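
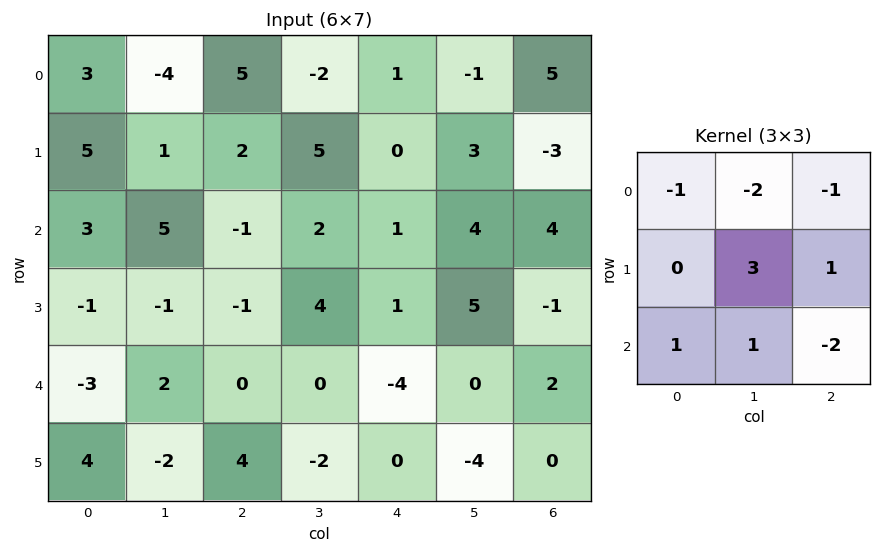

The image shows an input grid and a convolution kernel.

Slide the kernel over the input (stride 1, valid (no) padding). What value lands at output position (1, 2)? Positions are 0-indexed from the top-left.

-4

The receptive field on the input at this output position is [2 5 0 / -1 2 1 / -1 4 1]. Elementwise product with the kernel and sum: 2·-1 + 5·-2 + 0·-1 + 2·3 + 1·1 + -1·1 + 4·1 + 1·-2.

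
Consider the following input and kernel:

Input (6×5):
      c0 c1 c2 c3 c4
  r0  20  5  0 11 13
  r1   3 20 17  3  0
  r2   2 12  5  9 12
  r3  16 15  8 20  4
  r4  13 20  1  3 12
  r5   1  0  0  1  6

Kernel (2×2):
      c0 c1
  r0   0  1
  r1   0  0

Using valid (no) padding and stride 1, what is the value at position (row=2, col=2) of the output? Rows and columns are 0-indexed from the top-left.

The receptive field on the input at this output position is [5 9 / 8 20]. Elementwise product with the kernel and sum: 9·1.

9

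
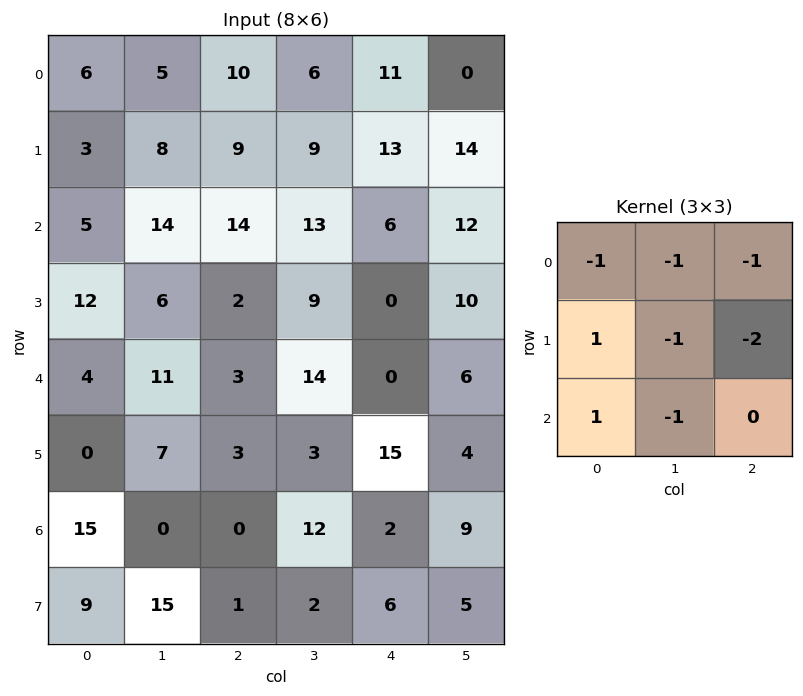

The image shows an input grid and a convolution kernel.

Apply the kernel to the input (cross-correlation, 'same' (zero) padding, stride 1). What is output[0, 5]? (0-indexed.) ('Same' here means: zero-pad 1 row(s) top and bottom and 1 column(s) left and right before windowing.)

The receptive field on the zero-padded input at this output position is [0 0 0 / 11 0 0 / 13 14 0]. Elementwise product with the kernel and sum: 0·-1 + 0·-1 + 0·-1 + 11·1 + 0·-1 + 0·-2 + 13·1 + 14·-1.

10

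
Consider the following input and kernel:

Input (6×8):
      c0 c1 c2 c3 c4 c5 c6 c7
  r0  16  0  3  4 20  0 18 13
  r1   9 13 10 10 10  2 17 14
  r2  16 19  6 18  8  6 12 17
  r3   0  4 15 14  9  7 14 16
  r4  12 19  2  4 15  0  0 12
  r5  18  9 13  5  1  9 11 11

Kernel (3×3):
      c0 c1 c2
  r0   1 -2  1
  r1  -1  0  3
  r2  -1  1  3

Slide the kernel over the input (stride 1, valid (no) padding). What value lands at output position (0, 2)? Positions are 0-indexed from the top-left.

The receptive field on the input at this output position is [3 4 20 / 10 10 10 / 6 18 8]. Elementwise product with the kernel and sum: 3·1 + 4·-2 + 20·1 + 10·-1 + 10·3 + 6·-1 + 18·1 + 8·3.

71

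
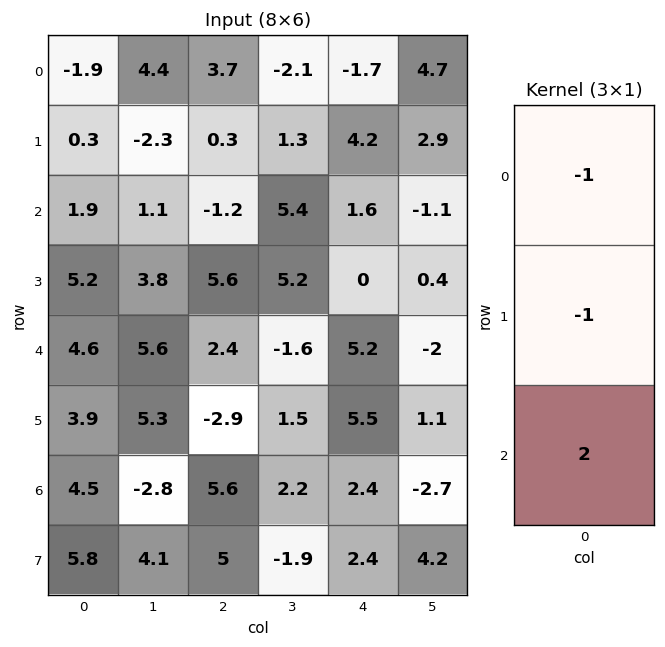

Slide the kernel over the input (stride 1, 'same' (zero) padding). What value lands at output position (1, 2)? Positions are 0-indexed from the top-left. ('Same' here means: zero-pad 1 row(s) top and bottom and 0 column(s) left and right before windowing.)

The receptive field on the zero-padded input at this output position is [3.7 / 0.3 / -1.2]. Elementwise product with the kernel and sum: 3.7·-1 + 0.3·-1 + -1.2·2.

-6.4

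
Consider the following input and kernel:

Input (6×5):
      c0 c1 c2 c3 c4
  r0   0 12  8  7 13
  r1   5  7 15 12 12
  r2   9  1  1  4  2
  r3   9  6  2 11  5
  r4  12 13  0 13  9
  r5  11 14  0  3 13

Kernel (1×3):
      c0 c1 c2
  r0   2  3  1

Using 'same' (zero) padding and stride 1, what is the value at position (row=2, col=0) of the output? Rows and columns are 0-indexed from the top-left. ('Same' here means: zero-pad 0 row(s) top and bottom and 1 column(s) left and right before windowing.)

The receptive field on the zero-padded input at this output position is [0 9 1]. Elementwise product with the kernel and sum: 0·2 + 9·3 + 1·1.

28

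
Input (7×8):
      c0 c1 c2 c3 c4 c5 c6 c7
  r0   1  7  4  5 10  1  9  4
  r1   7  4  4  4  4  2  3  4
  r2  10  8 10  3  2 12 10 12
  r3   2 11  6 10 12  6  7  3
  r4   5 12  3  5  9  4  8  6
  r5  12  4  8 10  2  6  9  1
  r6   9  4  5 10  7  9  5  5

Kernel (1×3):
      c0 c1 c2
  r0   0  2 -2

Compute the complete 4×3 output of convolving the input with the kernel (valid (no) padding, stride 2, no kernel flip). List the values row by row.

6 -10 -16
-4 2 4
18 -8 -8
-2 6 8

Output[0,0]: The receptive field on the input at this output position is [1 7 4]. Elementwise product with the kernel and sum: 7·2 + 4·-2.
Output[0,1]: The receptive field on the input at this output position is [4 5 10]. Elementwise product with the kernel and sum: 5·2 + 10·-2.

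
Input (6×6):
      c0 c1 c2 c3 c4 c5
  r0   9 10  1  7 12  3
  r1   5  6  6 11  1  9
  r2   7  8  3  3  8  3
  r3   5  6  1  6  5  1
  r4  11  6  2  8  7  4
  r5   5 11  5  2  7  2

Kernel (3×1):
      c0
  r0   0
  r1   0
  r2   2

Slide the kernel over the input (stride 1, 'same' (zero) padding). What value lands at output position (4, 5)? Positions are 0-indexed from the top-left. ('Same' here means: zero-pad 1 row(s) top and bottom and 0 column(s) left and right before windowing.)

4

The receptive field on the zero-padded input at this output position is [1 / 4 / 2]. Elementwise product with the kernel and sum: 2·2.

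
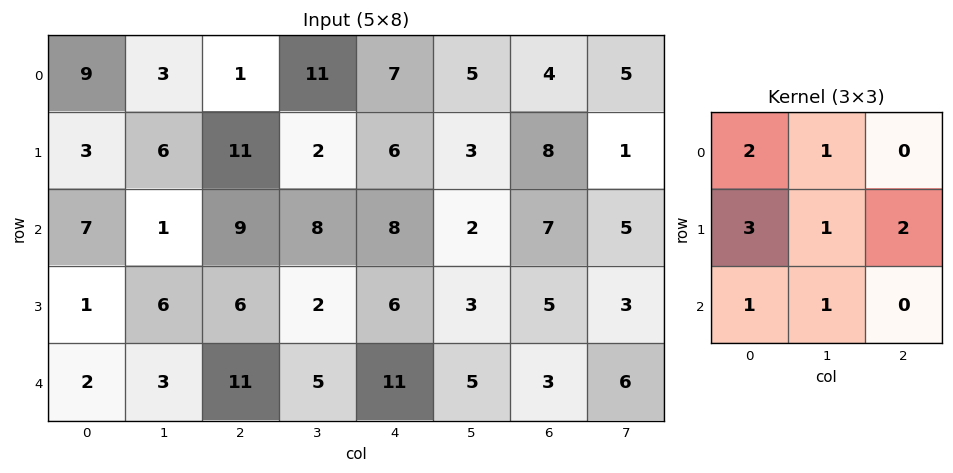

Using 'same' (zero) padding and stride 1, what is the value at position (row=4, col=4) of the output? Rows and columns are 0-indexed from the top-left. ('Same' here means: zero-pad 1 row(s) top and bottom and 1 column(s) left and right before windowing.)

46

The receptive field on the zero-padded input at this output position is [2 6 3 / 5 11 5 / 0 0 0]. Elementwise product with the kernel and sum: 2·2 + 6·1 + 5·3 + 11·1 + 5·2 + 0·1 + 0·1.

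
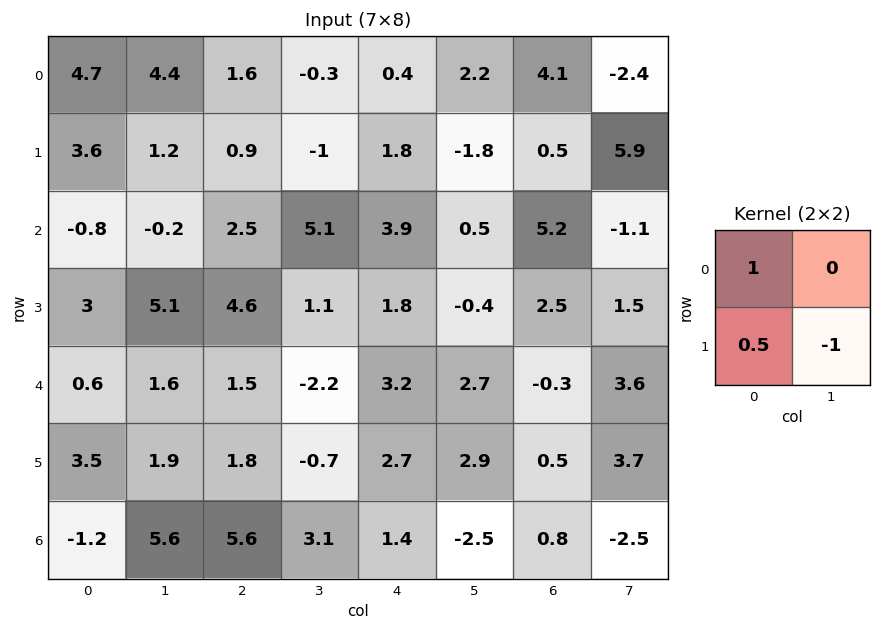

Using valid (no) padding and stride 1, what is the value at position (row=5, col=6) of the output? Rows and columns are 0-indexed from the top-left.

The receptive field on the input at this output position is [0.5 3.7 / 0.8 -2.5]. Elementwise product with the kernel and sum: 0.5·1 + 0.8·0.5 + -2.5·-1.

3.4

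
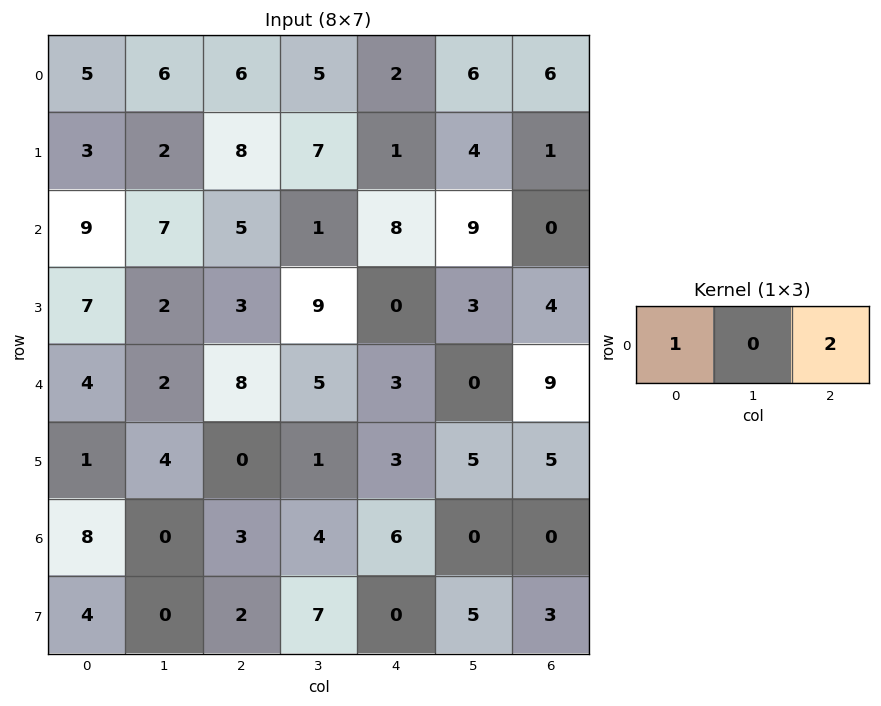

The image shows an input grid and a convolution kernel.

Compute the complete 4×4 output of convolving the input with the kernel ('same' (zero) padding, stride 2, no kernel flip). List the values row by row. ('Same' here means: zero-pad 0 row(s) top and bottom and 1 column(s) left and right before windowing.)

Output[0,0]: The receptive field on the zero-padded input at this output position is [0 5 6]. Elementwise product with the kernel and sum: 0·1 + 6·2.

12 16 17 6
14 9 19 9
4 12 5 0
0 8 4 0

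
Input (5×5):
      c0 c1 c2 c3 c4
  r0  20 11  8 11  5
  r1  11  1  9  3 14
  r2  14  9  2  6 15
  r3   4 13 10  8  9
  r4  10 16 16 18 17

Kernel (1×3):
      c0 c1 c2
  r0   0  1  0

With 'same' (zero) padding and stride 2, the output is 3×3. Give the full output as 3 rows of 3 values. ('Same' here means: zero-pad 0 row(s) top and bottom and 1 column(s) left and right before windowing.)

Output[0,0]: The receptive field on the zero-padded input at this output position is [0 20 11]. Elementwise product with the kernel and sum: 20·1.

20 8 5
14 2 15
10 16 17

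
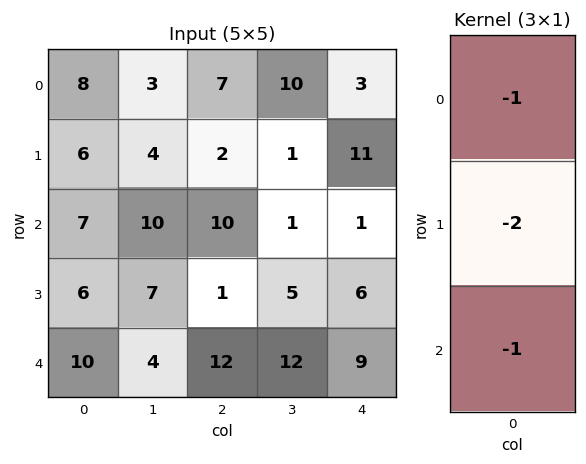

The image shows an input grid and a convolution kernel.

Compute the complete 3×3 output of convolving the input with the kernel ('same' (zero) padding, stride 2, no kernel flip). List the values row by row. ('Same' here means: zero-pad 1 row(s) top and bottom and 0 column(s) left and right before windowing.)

-22 -16 -17
-26 -23 -19
-26 -25 -24

Output[0,0]: The receptive field on the zero-padded input at this output position is [0 / 8 / 6]. Elementwise product with the kernel and sum: 0·-1 + 8·-2 + 6·-1.
Output[0,1]: The receptive field on the zero-padded input at this output position is [0 / 7 / 2]. Elementwise product with the kernel and sum: 0·-1 + 7·-2 + 2·-1.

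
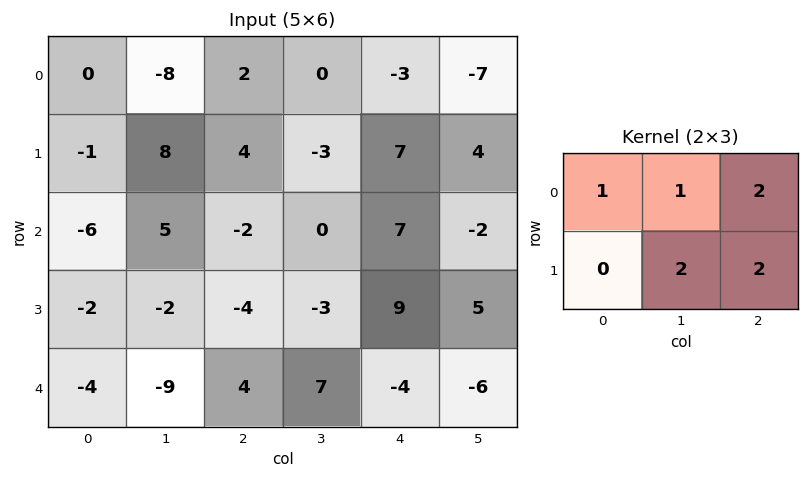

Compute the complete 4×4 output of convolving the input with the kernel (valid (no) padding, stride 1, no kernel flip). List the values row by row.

20 -4 4 5
21 2 29 22
-17 -11 24 31
-22 10 17 -4

Output[0,0]: The receptive field on the input at this output position is [0 -8 2 / -1 8 4]. Elementwise product with the kernel and sum: 0·1 + -8·1 + 2·2 + 8·2 + 4·2.
Output[0,1]: The receptive field on the input at this output position is [-8 2 0 / 8 4 -3]. Elementwise product with the kernel and sum: -8·1 + 2·1 + 0·2 + 4·2 + -3·2.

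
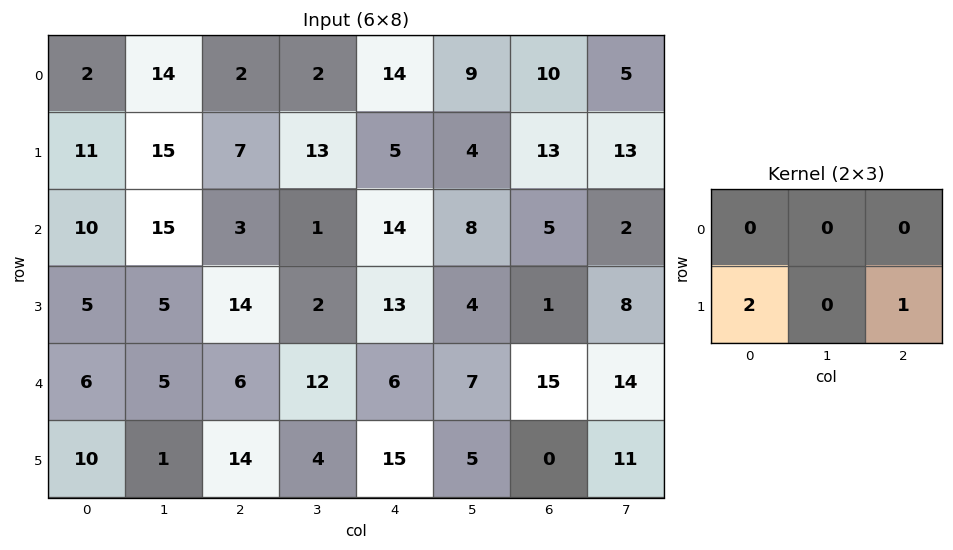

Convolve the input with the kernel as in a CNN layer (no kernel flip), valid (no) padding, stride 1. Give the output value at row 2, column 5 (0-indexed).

16

The receptive field on the input at this output position is [8 5 2 / 4 1 8]. Elementwise product with the kernel and sum: 4·2 + 8·1.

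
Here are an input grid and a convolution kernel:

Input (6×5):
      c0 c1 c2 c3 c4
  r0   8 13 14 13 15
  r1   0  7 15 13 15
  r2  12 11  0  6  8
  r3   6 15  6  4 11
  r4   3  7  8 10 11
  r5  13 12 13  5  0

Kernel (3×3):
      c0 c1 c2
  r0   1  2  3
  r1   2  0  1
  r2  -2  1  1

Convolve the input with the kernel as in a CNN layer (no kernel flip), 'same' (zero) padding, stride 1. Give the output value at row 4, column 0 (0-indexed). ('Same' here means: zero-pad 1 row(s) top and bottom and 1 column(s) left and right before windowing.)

89

The receptive field on the zero-padded input at this output position is [0 6 15 / 0 3 7 / 0 13 12]. Elementwise product with the kernel and sum: 0·1 + 6·2 + 15·3 + 0·2 + 7·1 + 0·-2 + 13·1 + 12·1.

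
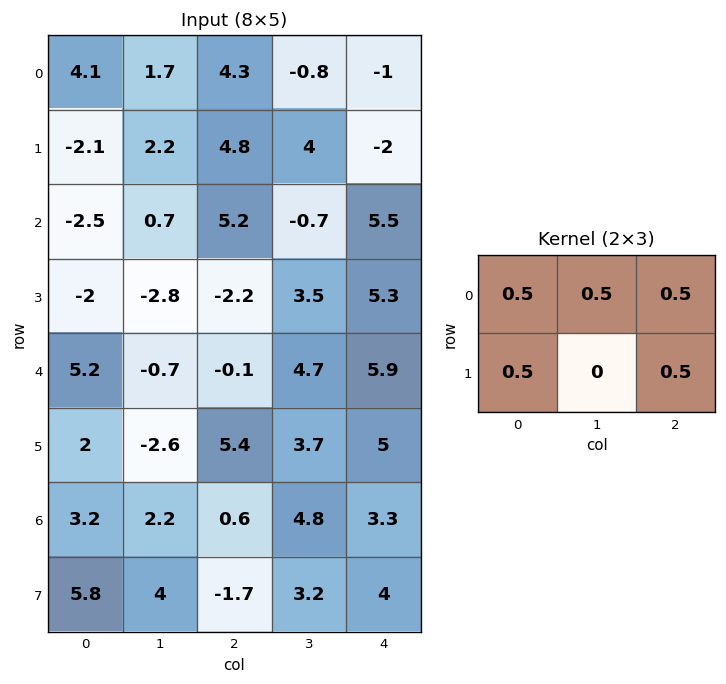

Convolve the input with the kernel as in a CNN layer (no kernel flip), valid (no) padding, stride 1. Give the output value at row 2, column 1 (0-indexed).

The receptive field on the input at this output position is [0.7 5.2 -0.7 / -2.8 -2.2 3.5]. Elementwise product with the kernel and sum: 0.7·0.5 + 5.2·0.5 + -0.7·0.5 + -2.8·0.5 + 3.5·0.5.

2.95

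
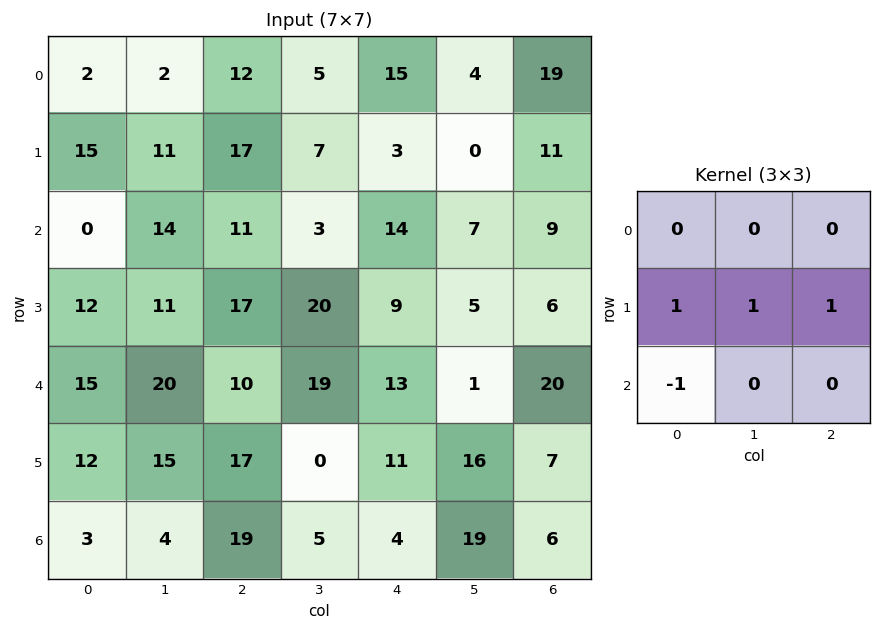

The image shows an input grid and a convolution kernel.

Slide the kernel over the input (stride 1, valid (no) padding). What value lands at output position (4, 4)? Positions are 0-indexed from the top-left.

The receptive field on the input at this output position is [13 1 20 / 11 16 7 / 4 19 6]. Elementwise product with the kernel and sum: 11·1 + 16·1 + 7·1 + 4·-1.

30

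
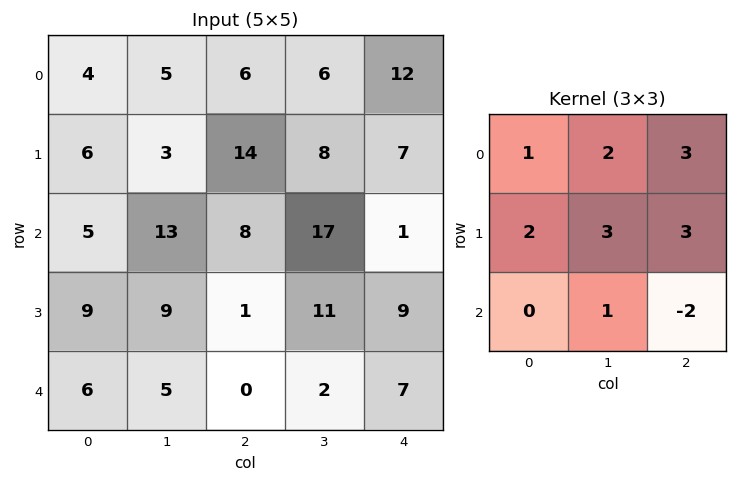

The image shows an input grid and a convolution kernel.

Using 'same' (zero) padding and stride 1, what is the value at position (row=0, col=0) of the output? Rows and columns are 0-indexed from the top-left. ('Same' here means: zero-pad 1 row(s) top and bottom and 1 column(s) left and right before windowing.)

27

The receptive field on the zero-padded input at this output position is [0 0 0 / 0 4 5 / 0 6 3]. Elementwise product with the kernel and sum: 0·1 + 0·2 + 0·3 + 0·2 + 4·3 + 5·3 + 6·1 + 3·-2.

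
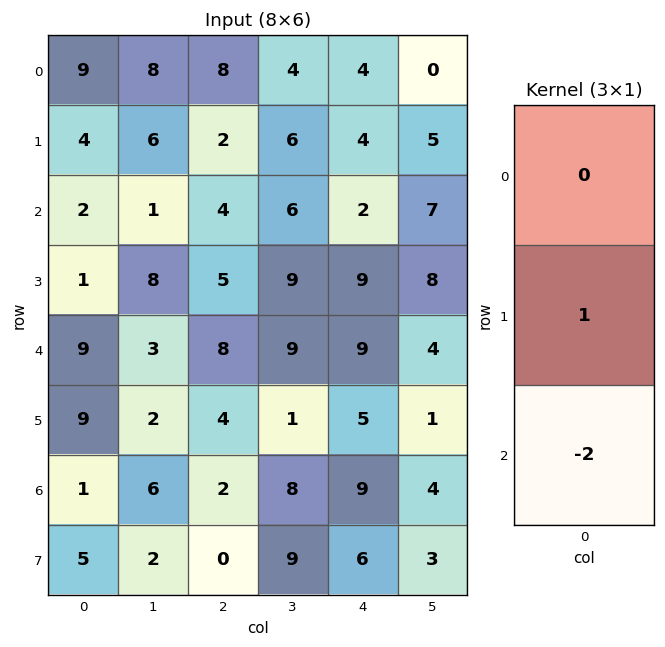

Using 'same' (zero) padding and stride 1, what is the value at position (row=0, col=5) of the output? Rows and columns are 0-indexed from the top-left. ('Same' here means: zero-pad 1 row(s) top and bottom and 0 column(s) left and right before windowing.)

The receptive field on the zero-padded input at this output position is [0 / 0 / 5]. Elementwise product with the kernel and sum: 0·1 + 5·-2.

-10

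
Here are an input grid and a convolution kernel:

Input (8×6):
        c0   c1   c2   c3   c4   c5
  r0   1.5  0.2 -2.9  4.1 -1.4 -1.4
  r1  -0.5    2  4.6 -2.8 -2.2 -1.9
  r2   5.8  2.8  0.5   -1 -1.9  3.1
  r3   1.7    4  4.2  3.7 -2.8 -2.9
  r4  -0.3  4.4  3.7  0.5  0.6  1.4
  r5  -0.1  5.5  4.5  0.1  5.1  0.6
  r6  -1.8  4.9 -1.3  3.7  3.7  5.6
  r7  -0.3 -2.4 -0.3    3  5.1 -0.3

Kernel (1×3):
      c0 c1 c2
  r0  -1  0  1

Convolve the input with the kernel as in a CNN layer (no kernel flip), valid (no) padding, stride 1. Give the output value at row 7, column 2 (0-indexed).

The receptive field on the input at this output position is [-0.3 3 5.1]. Elementwise product with the kernel and sum: -0.3·-1 + 5.1·1.

5.4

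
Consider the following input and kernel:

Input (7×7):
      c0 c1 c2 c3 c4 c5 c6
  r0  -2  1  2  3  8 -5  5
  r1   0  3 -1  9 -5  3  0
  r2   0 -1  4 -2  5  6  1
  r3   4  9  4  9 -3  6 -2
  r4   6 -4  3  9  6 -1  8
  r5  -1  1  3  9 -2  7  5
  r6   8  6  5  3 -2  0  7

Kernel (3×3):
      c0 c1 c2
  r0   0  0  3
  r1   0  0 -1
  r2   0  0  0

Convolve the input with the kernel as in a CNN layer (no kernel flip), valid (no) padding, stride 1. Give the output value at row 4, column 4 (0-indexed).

19

The receptive field on the input at this output position is [6 -1 8 / -2 7 5 / -2 0 7]. Elementwise product with the kernel and sum: 8·3 + 5·-1.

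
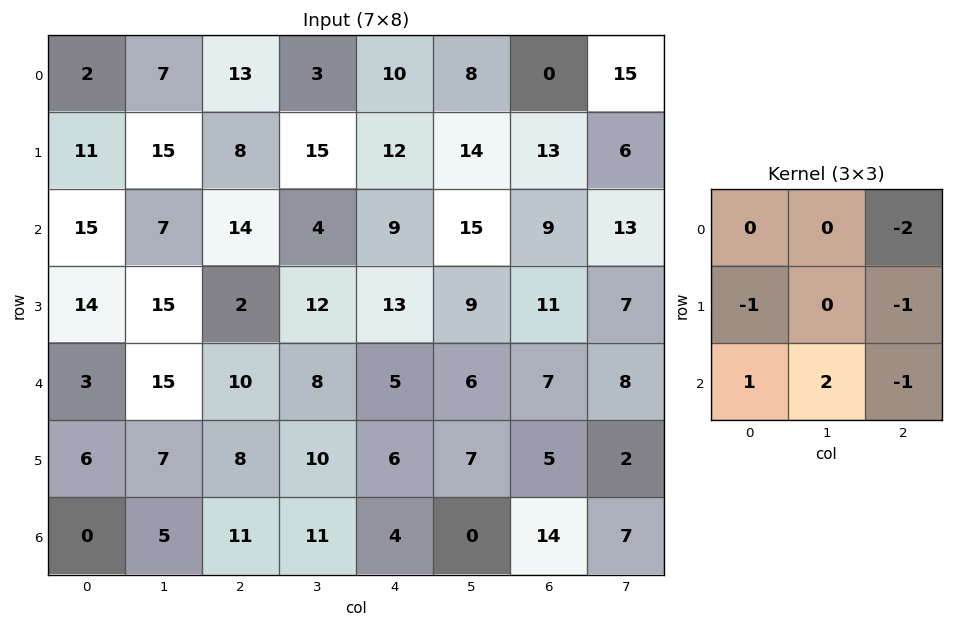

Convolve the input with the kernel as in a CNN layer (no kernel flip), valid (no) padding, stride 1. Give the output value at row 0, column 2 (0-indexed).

-27

The receptive field on the input at this output position is [13 3 10 / 8 15 12 / 14 4 9]. Elementwise product with the kernel and sum: 10·-2 + 8·-1 + 12·-1 + 14·1 + 4·2 + 9·-1.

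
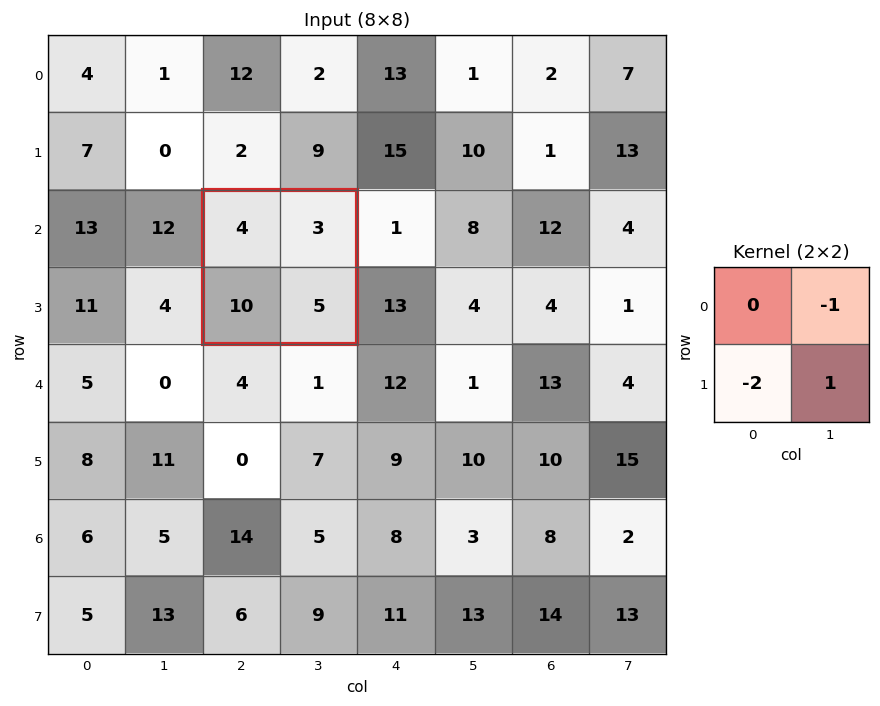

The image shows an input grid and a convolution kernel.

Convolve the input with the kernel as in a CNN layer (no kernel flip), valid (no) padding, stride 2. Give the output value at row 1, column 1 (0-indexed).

-18

The receptive field on the input at this output position is [4 3 / 10 5]. Elementwise product with the kernel and sum: 3·-1 + 10·-2 + 5·1.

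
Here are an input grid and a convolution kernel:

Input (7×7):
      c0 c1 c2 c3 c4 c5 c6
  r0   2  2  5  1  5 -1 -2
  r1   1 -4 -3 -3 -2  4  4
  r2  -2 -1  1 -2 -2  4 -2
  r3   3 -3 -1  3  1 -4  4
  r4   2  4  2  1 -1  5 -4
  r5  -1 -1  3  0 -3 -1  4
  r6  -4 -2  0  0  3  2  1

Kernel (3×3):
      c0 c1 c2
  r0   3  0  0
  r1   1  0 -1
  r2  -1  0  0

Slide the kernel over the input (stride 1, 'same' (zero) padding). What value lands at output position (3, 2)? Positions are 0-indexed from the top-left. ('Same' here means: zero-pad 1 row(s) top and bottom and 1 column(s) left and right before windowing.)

The receptive field on the zero-padded input at this output position is [-1 1 -2 / -3 -1 3 / 4 2 1]. Elementwise product with the kernel and sum: -1·3 + -3·1 + 3·-1 + 4·-1.

-13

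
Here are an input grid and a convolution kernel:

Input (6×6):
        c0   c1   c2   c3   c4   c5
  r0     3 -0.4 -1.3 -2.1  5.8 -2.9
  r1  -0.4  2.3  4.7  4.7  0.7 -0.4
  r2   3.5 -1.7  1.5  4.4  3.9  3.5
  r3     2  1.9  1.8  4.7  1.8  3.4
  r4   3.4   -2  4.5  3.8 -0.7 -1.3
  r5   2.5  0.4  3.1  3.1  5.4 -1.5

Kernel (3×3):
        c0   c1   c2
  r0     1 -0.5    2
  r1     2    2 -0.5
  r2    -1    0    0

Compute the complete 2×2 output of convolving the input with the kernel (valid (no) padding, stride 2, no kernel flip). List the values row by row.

-1.45 28.3
10.85 14.7

Output[0,0]: The receptive field on the input at this output position is [3 -0.4 -1.3 / -0.4 2.3 4.7 / 3.5 -1.7 1.5]. Elementwise product with the kernel and sum: 3·1 + -0.4·-0.5 + -1.3·2 + -0.4·2 + 2.3·2 + 4.7·-0.5 + 3.5·-1.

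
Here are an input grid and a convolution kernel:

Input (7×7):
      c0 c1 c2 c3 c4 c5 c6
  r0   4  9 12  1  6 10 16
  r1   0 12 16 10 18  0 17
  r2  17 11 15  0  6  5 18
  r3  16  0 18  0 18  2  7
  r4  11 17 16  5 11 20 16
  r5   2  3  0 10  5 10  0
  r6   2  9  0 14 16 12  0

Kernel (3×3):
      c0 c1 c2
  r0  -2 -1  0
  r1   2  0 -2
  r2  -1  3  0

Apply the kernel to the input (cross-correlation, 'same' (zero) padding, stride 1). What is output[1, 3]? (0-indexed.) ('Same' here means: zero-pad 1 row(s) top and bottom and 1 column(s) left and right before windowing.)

-44

The receptive field on the zero-padded input at this output position is [12 1 6 / 16 10 18 / 15 0 6]. Elementwise product with the kernel and sum: 12·-2 + 1·-1 + 16·2 + 18·-2 + 15·-1 + 0·3.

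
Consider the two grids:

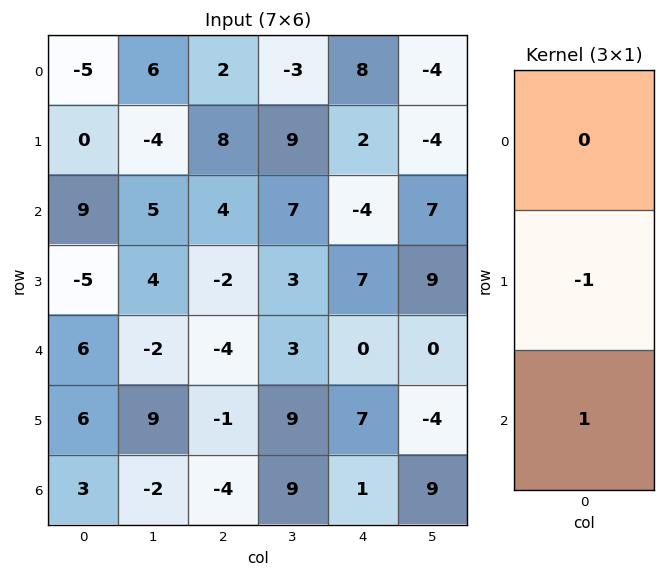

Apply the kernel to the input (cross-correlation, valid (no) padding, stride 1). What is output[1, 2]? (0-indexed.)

-6

The receptive field on the input at this output position is [8 / 4 / -2]. Elementwise product with the kernel and sum: 4·-1 + -2·1.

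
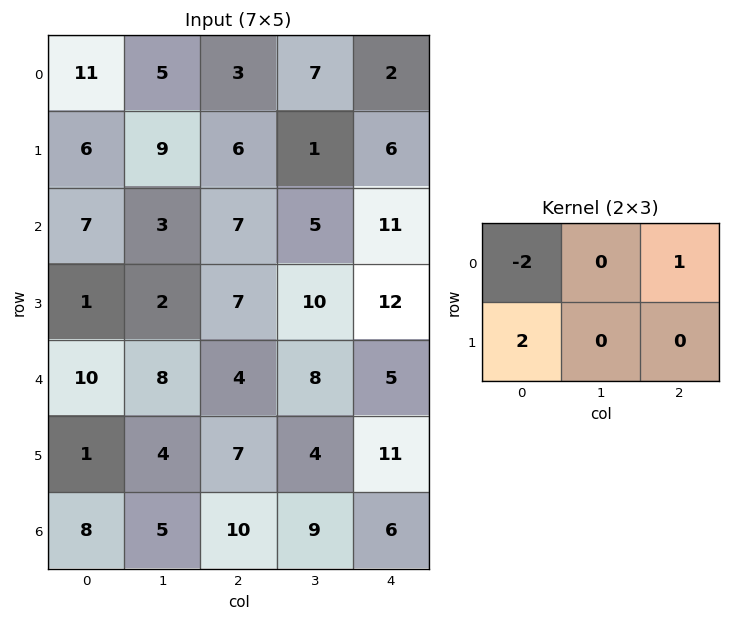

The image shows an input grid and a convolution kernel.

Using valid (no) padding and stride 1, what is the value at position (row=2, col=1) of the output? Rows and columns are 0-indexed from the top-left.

The receptive field on the input at this output position is [3 7 5 / 2 7 10]. Elementwise product with the kernel and sum: 3·-2 + 5·1 + 2·2.

3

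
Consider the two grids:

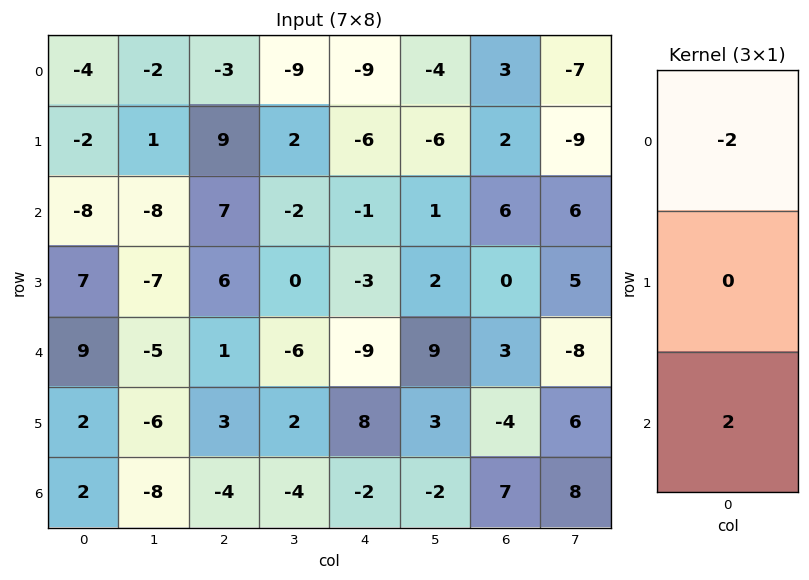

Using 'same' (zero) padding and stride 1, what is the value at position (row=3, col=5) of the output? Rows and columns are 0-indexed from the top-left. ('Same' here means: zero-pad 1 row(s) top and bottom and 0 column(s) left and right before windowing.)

The receptive field on the zero-padded input at this output position is [1 / 2 / 9]. Elementwise product with the kernel and sum: 1·-2 + 9·2.

16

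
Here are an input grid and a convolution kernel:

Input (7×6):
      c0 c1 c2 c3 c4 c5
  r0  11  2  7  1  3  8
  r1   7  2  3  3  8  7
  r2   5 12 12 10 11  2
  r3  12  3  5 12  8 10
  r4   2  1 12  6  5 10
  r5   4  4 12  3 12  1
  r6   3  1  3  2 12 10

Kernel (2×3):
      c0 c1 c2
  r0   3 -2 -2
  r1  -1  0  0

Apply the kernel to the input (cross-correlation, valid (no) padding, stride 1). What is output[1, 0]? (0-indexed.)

The receptive field on the input at this output position is [7 2 3 / 5 12 12]. Elementwise product with the kernel and sum: 7·3 + 2·-2 + 3·-2 + 5·-1.

6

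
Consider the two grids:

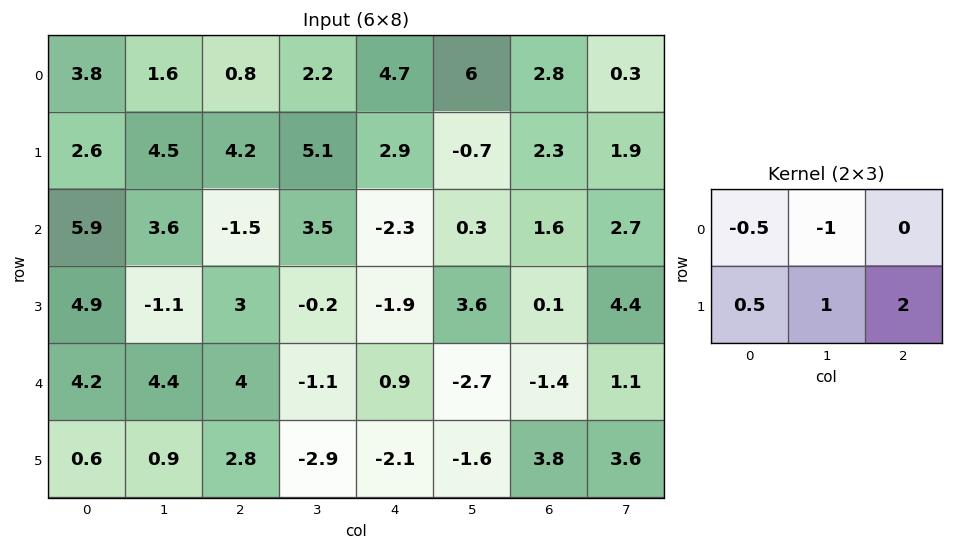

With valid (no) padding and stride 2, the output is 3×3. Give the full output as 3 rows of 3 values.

Output[0,0]: The receptive field on the input at this output position is [3.8 1.6 0.8 / 2.6 4.5 4.2]. Elementwise product with the kernel and sum: 3.8·-0.5 + 1.6·-1 + 2.6·0.5 + 4.5·1 + 4.2·2.
Output[0,1]: The receptive field on the input at this output position is [0.8 2.2 4.7 / 4.2 5.1 2.9]. Elementwise product with the kernel and sum: 0.8·-0.5 + 2.2·-1 + 4.2·0.5 + 5.1·1 + 2.9·2.

10.7 10.4 -3
0.8 -5.25 3.7
0.3 -6.6 7.2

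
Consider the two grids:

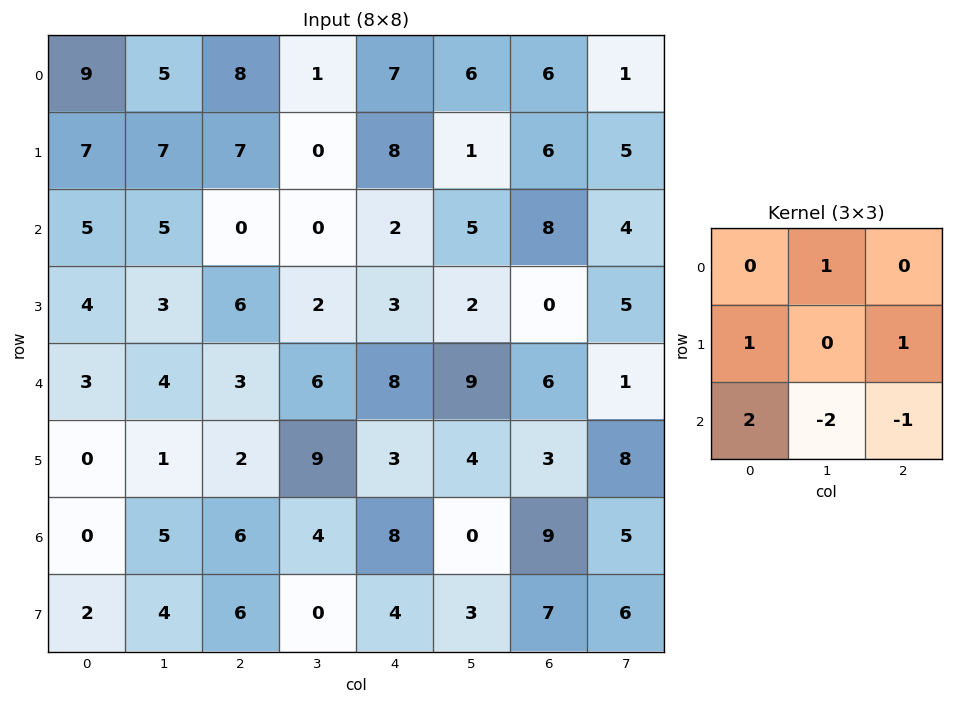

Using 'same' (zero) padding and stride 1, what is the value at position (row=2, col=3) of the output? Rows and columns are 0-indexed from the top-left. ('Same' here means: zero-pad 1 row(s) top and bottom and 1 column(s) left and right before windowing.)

The receptive field on the zero-padded input at this output position is [7 0 8 / 0 0 2 / 6 2 3]. Elementwise product with the kernel and sum: 0·1 + 0·1 + 2·1 + 6·2 + 2·-2 + 3·-1.

7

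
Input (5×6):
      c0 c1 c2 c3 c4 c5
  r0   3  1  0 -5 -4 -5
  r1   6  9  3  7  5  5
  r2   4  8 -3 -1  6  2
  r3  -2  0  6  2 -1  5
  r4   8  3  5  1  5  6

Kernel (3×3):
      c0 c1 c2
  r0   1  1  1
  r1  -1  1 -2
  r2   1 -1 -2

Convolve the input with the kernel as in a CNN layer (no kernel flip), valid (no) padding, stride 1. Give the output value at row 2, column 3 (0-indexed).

The receptive field on the input at this output position is [-1 6 2 / 2 -1 5 / 1 5 6]. Elementwise product with the kernel and sum: -1·1 + 6·1 + 2·1 + 2·-1 + -1·1 + 5·-2 + 1·1 + 5·-1 + 6·-2.

-22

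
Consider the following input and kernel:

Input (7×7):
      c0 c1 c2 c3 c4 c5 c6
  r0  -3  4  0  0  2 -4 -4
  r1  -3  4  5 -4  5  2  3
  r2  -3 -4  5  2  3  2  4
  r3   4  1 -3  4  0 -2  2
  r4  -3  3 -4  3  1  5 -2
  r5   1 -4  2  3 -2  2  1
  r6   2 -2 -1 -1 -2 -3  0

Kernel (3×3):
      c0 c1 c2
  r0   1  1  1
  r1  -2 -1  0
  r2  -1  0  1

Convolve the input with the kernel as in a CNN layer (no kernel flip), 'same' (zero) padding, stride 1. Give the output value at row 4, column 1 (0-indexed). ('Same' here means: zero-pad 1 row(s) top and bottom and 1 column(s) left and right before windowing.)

6

The receptive field on the zero-padded input at this output position is [4 1 -3 / -3 3 -4 / 1 -4 2]. Elementwise product with the kernel and sum: 4·1 + 1·1 + -3·1 + -3·-2 + 3·-1 + 1·-1 + 2·1.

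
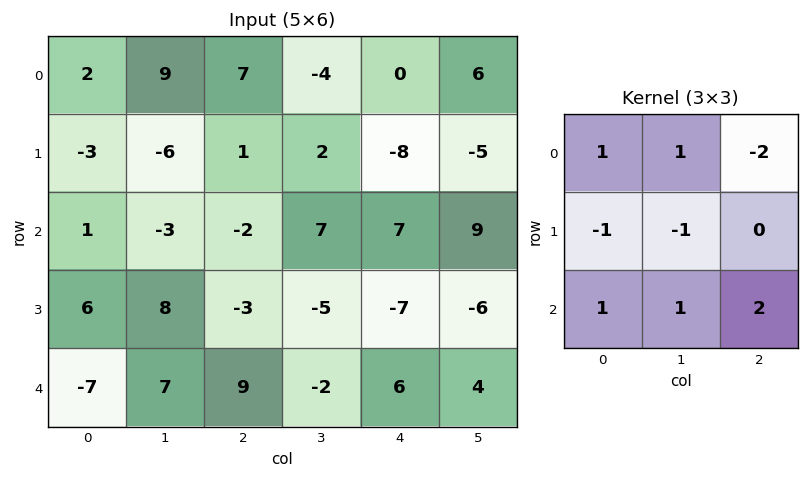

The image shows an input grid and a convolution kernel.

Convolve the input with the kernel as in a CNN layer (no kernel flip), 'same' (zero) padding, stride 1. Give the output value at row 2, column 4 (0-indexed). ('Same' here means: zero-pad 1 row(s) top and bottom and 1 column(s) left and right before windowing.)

The receptive field on the zero-padded input at this output position is [2 -8 -5 / 7 7 9 / -5 -7 -6]. Elementwise product with the kernel and sum: 2·1 + -8·1 + -5·-2 + 7·-1 + 7·-1 + -5·1 + -7·1 + -6·2.

-34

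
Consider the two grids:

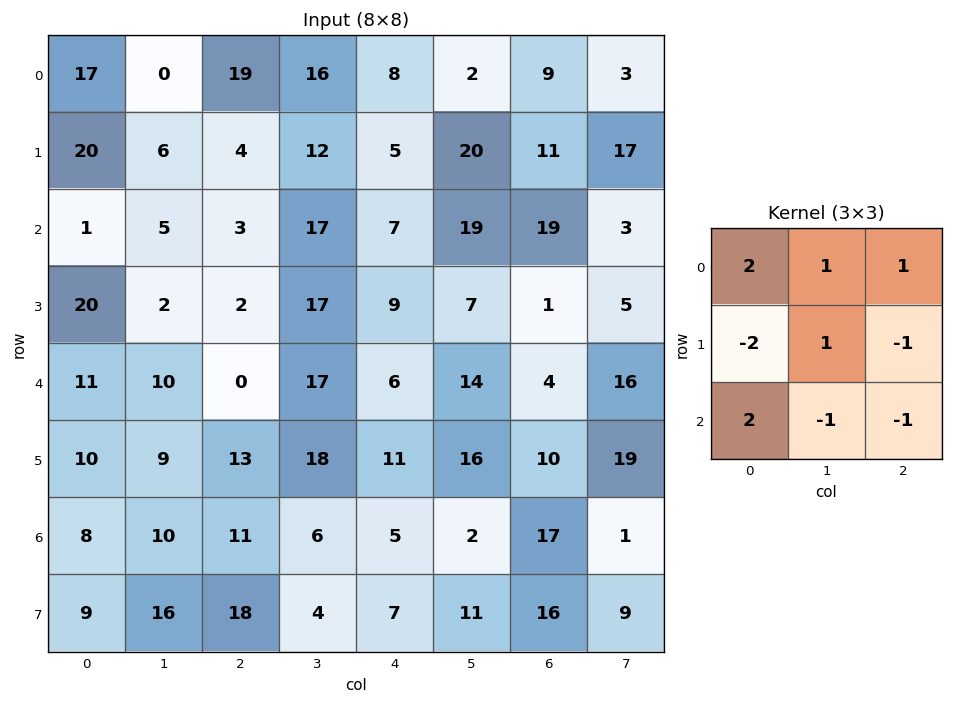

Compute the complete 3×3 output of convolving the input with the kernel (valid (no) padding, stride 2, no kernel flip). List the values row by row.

Output[0,0]: The receptive field on the input at this output position is [17 0 19 / 20 6 4 / 1 5 3]. Elementwise product with the kernel and sum: 17·2 + 0·1 + 19·1 + 20·-2 + 6·1 + 4·-1 + 1·2 + 5·-1 + 3·-1.
Output[0,1]: The receptive field on the input at this output position is [19 16 8 / 4 12 5 / 3 17 7]. Elementwise product with the kernel and sum: 19·2 + 16·1 + 8·1 + 4·-2 + 12·1 + 5·-1 + 3·2 + 17·-1 + 7·-1.

9 43 2
-18 11 34
3 15 5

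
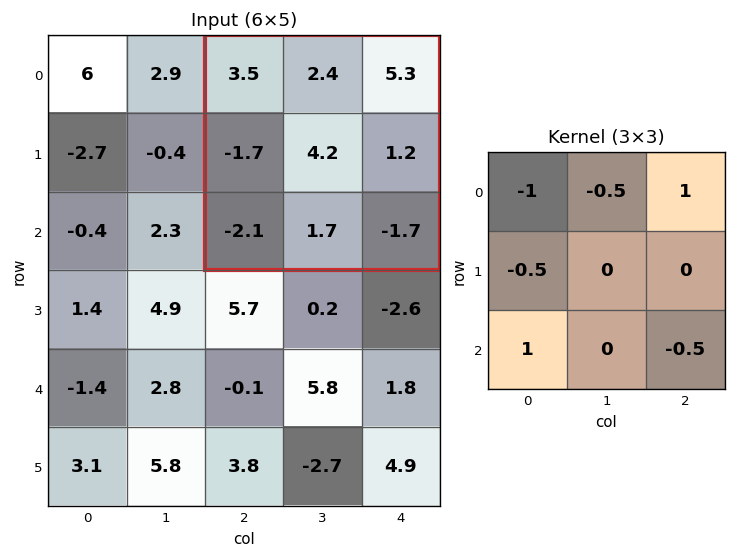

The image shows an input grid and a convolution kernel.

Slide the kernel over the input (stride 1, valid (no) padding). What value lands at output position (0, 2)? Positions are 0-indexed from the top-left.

The receptive field on the input at this output position is [3.5 2.4 5.3 / -1.7 4.2 1.2 / -2.1 1.7 -1.7]. Elementwise product with the kernel and sum: 3.5·-1 + 2.4·-0.5 + 5.3·1 + -1.7·-0.5 + -2.1·1 + -1.7·-0.5.

0.2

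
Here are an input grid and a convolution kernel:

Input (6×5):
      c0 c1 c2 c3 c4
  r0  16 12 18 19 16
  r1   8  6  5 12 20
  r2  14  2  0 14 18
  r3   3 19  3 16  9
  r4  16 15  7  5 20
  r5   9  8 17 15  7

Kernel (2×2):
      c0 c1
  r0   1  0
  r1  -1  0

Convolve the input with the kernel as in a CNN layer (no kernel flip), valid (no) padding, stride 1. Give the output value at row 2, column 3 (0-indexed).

The receptive field on the input at this output position is [14 18 / 16 9]. Elementwise product with the kernel and sum: 14·1 + 16·-1.

-2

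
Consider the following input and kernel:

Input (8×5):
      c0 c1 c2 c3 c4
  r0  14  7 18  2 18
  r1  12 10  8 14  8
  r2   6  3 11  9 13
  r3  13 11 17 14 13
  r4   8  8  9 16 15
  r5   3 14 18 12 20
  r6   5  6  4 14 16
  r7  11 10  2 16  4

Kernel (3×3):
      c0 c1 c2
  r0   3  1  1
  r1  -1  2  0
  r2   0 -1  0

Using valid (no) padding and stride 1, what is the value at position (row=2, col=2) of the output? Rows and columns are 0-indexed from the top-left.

The receptive field on the input at this output position is [11 9 13 / 17 14 13 / 9 16 15]. Elementwise product with the kernel and sum: 11·3 + 9·1 + 13·1 + 17·-1 + 14·2 + 16·-1.

50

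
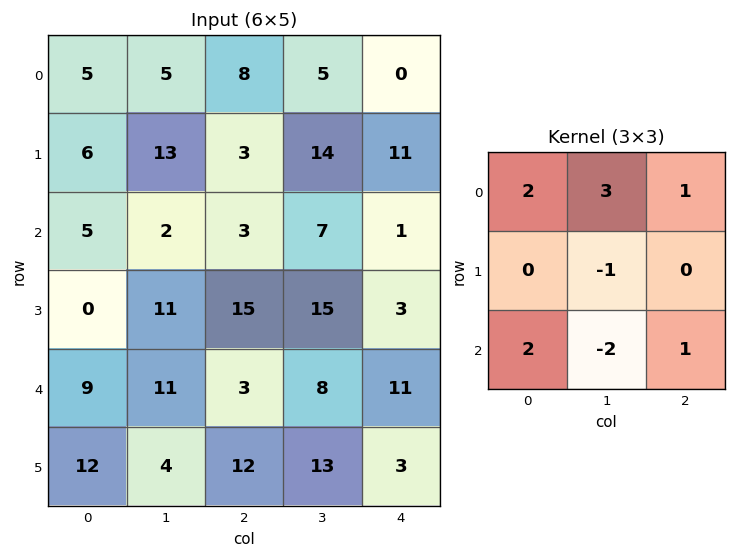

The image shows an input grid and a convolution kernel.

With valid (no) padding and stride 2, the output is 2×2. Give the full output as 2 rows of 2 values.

Output[0,0]: The receptive field on the input at this output position is [5 5 8 / 6 13 3 / 5 2 3]. Elementwise product with the kernel and sum: 5·2 + 5·3 + 8·1 + 13·-1 + 5·2 + 2·-2 + 3·1.

29 10
7 14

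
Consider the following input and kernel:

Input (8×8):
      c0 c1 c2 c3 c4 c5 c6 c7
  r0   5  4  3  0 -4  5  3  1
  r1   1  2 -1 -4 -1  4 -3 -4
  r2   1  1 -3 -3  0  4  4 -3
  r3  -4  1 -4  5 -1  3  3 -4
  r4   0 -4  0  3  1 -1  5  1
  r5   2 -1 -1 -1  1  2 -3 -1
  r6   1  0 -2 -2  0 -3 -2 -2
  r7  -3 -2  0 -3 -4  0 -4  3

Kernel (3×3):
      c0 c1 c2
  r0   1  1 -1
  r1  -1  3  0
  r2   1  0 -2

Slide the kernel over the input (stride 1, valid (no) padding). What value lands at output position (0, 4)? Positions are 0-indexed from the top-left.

3

The receptive field on the input at this output position is [-4 5 3 / -1 4 -3 / 0 4 4]. Elementwise product with the kernel and sum: -4·1 + 5·1 + 3·-1 + -1·-1 + 4·3 + 0·1 + 4·-2.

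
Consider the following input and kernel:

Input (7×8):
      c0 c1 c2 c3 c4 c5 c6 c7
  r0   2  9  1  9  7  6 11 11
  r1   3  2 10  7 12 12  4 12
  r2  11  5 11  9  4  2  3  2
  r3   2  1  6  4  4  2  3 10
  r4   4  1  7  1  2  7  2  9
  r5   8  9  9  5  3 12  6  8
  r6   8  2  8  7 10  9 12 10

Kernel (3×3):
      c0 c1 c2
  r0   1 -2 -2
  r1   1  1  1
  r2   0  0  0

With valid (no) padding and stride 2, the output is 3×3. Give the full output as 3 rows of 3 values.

Output[0,0]: The receptive field on the input at this output position is [2 9 1 / 3 2 10 / 11 5 11]. Elementwise product with the kernel and sum: 2·1 + 9·-2 + 1·-2 + 3·1 + 2·1 + 10·1.
Output[0,1]: The receptive field on the input at this output position is [1 9 7 / 10 7 12 / 11 9 4]. Elementwise product with the kernel and sum: 1·1 + 9·-2 + 7·-2 + 10·1 + 7·1 + 12·1.

-3 -2 1
-12 -1 3
14 18 5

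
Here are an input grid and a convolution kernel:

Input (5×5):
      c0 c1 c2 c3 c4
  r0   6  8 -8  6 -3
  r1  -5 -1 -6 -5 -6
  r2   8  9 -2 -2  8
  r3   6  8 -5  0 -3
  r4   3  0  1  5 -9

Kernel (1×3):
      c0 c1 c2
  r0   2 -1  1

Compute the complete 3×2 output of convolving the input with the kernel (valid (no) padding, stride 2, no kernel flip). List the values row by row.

Output[0,0]: The receptive field on the input at this output position is [6 8 -8]. Elementwise product with the kernel and sum: 6·2 + 8·-1 + -8·1.

-4 -25
5 6
7 -12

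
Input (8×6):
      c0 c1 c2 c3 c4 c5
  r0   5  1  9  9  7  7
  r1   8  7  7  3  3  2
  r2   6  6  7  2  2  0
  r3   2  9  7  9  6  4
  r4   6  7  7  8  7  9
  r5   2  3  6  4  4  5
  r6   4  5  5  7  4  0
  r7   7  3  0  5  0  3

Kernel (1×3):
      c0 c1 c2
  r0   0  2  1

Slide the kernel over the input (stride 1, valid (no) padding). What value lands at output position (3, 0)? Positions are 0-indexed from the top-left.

The receptive field on the input at this output position is [2 9 7]. Elementwise product with the kernel and sum: 9·2 + 7·1.

25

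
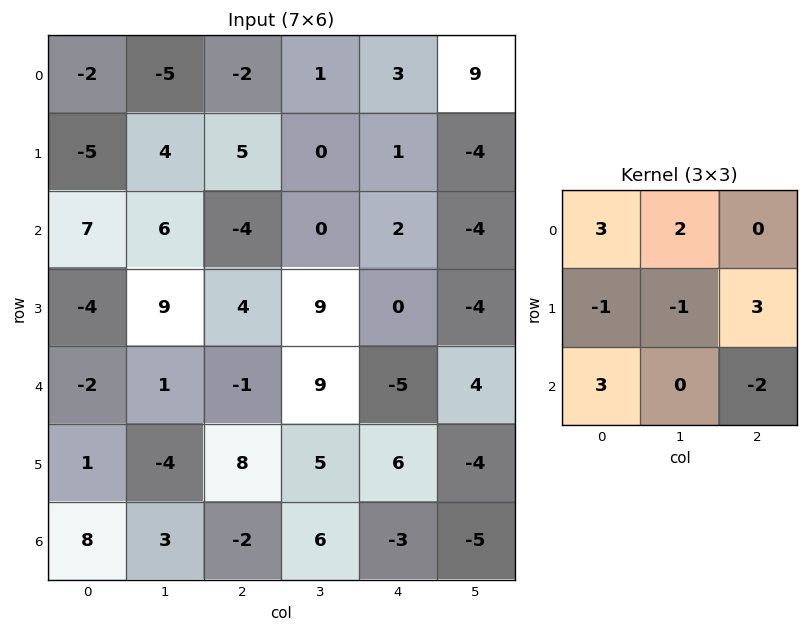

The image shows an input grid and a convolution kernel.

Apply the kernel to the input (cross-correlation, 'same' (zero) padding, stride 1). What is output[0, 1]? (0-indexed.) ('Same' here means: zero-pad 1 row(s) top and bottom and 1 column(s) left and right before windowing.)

-24

The receptive field on the zero-padded input at this output position is [0 0 0 / -2 -5 -2 / -5 4 5]. Elementwise product with the kernel and sum: 0·3 + 0·2 + -2·-1 + -5·-1 + -2·3 + -5·3 + 5·-2.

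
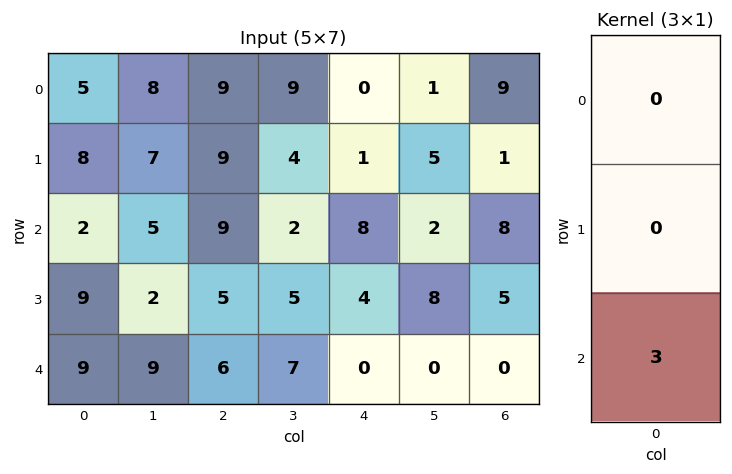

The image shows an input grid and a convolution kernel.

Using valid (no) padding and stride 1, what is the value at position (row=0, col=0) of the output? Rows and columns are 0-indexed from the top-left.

6

The receptive field on the input at this output position is [5 / 8 / 2]. Elementwise product with the kernel and sum: 2·3.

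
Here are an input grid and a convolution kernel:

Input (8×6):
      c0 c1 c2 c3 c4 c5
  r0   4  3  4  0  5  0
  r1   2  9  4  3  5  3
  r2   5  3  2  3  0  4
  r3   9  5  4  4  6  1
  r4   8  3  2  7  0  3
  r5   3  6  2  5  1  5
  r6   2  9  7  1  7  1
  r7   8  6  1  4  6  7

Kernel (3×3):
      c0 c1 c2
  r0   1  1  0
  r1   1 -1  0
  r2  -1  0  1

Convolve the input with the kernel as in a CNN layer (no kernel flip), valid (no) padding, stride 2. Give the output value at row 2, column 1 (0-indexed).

The receptive field on the input at this output position is [2 7 0 / 2 5 1 / 7 1 7]. Elementwise product with the kernel and sum: 2·1 + 7·1 + 2·1 + 5·-1 + 7·-1 + 7·1.

6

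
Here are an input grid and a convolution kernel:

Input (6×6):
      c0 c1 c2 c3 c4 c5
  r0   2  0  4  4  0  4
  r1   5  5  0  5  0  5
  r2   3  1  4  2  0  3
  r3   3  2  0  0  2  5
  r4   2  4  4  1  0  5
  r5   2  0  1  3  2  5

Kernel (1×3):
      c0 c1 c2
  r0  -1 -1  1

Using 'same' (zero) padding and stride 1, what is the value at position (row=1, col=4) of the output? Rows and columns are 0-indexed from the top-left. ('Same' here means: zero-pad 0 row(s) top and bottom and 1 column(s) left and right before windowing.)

0

The receptive field on the zero-padded input at this output position is [5 0 5]. Elementwise product with the kernel and sum: 5·-1 + 0·-1 + 5·1.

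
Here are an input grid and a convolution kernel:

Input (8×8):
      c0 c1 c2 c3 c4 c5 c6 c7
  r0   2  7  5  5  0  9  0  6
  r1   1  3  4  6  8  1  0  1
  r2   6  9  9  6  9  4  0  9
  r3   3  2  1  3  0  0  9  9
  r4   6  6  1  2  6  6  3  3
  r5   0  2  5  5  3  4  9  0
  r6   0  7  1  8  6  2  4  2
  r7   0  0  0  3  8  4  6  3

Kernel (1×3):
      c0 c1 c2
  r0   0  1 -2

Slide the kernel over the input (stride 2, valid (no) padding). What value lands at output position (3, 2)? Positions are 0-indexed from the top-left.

-6

The receptive field on the input at this output position is [6 2 4]. Elementwise product with the kernel and sum: 2·1 + 4·-2.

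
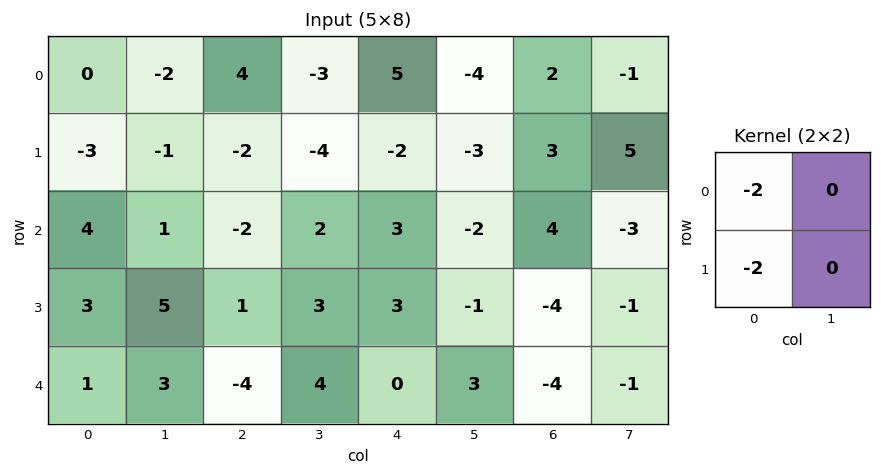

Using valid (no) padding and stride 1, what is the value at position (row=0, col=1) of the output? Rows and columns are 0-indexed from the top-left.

The receptive field on the input at this output position is [-2 4 / -1 -2]. Elementwise product with the kernel and sum: -2·-2 + -1·-2.

6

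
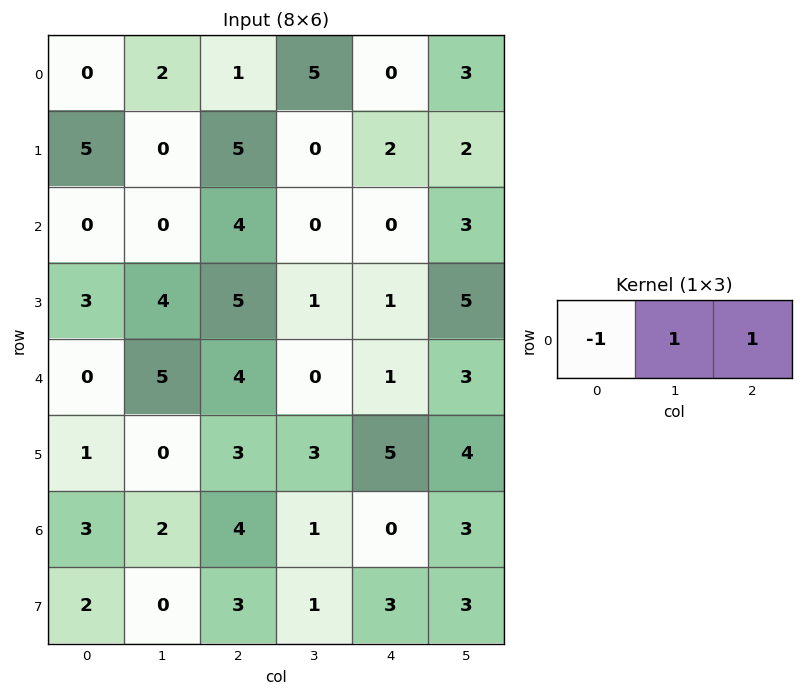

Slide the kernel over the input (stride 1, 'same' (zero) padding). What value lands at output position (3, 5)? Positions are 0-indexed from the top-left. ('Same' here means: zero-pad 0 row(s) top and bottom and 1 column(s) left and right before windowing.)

4

The receptive field on the zero-padded input at this output position is [1 5 0]. Elementwise product with the kernel and sum: 1·-1 + 5·1 + 0·1.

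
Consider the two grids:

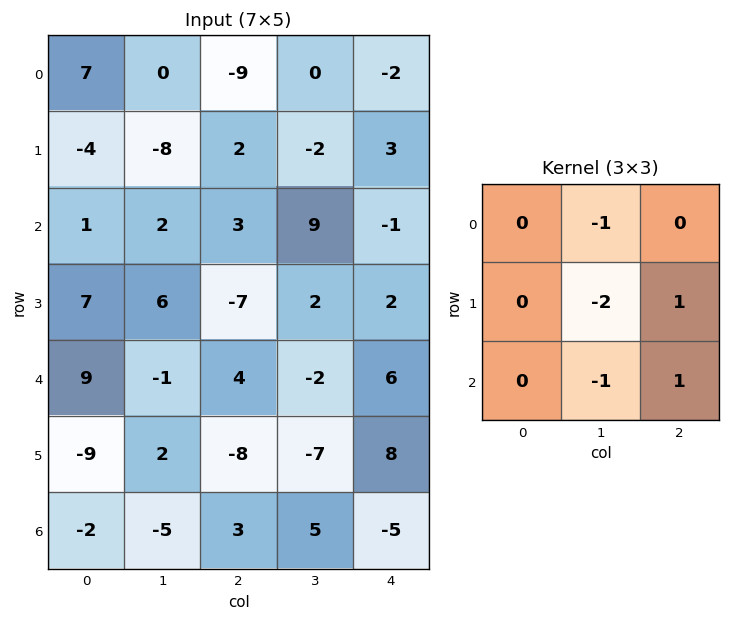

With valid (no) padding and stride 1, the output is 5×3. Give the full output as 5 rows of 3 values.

Output[0,0]: The receptive field on the input at this output position is [7 0 -9 / -4 -8 2 / 1 2 3]. Elementwise product with the kernel and sum: 0·-1 + -8·-2 + 2·1 + 2·-1 + 3·1.

19 9 -3
-6 10 -17
-16 7 -3
-10 -2 23
-3 7 14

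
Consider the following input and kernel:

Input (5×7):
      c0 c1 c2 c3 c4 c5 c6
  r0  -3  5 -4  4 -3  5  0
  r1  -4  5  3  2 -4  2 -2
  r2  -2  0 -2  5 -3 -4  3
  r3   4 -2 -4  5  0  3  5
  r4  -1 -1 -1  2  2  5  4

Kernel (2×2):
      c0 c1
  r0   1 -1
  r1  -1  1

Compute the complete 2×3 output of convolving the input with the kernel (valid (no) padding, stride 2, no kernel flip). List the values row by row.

Output[0,0]: The receptive field on the input at this output position is [-3 5 / -4 5]. Elementwise product with the kernel and sum: -3·1 + 5·-1 + -4·-1 + 5·1.

1 -9 -2
-8 2 4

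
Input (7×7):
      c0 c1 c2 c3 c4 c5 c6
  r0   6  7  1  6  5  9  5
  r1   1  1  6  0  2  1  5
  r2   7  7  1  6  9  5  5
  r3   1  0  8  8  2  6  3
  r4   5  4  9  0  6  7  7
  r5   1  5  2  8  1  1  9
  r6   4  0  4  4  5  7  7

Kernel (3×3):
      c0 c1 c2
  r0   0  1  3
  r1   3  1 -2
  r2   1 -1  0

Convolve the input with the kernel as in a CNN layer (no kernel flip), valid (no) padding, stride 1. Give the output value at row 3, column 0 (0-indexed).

The receptive field on the input at this output position is [1 0 8 / 5 4 9 / 1 5 2]. Elementwise product with the kernel and sum: 0·1 + 8·3 + 5·3 + 4·1 + 9·-2 + 1·1 + 5·-1.

21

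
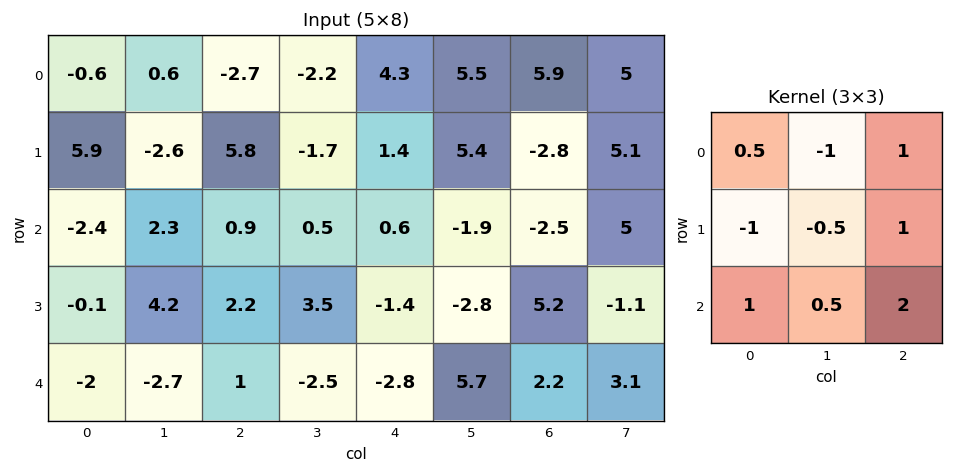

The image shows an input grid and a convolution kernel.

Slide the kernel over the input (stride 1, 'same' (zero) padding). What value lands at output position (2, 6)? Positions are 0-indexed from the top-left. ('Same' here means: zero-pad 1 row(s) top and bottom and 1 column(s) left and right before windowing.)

The receptive field on the zero-padded input at this output position is [5.4 -2.8 5.1 / -1.9 -2.5 5 / -2.8 5.2 -1.1]. Elementwise product with the kernel and sum: 5.4·0.5 + -2.8·-1 + 5.1·1 + -1.9·-1 + -2.5·-0.5 + 5·1 + -2.8·1 + 5.2·0.5 + -1.1·2.

16.35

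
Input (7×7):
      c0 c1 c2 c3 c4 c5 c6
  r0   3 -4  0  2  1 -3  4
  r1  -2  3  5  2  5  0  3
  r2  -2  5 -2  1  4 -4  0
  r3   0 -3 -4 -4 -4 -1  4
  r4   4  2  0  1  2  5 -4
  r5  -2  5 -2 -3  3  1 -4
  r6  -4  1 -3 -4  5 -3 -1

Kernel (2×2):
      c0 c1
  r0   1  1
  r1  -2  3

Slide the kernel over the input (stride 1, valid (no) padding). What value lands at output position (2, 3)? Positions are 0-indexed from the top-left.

The receptive field on the input at this output position is [1 4 / -4 -4]. Elementwise product with the kernel and sum: 1·1 + 4·1 + -4·-2 + -4·3.

1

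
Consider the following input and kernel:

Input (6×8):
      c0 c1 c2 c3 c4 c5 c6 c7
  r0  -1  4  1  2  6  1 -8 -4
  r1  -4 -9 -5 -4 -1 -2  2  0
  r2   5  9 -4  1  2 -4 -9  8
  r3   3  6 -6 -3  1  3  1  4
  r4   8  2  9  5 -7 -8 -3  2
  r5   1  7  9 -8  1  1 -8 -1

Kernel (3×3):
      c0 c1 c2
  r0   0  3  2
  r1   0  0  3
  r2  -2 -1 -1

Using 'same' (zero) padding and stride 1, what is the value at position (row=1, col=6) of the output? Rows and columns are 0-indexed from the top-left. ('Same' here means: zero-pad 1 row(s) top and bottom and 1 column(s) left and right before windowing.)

The receptive field on the zero-padded input at this output position is [1 -8 -4 / -2 2 0 / -4 -9 8]. Elementwise product with the kernel and sum: -8·3 + -4·2 + 0·3 + -4·-2 + -9·-1 + 8·-1.

-23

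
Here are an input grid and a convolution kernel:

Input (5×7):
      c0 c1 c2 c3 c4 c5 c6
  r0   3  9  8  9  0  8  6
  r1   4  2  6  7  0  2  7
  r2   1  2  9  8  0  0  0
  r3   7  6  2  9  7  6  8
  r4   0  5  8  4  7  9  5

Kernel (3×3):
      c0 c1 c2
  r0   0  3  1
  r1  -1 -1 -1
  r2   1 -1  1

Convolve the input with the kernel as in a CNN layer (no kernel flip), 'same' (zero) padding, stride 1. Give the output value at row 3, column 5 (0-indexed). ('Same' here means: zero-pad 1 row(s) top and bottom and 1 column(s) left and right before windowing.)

-18

The receptive field on the zero-padded input at this output position is [0 0 0 / 7 6 8 / 7 9 5]. Elementwise product with the kernel and sum: 0·3 + 0·1 + 7·-1 + 6·-1 + 8·-1 + 7·1 + 9·-1 + 5·1.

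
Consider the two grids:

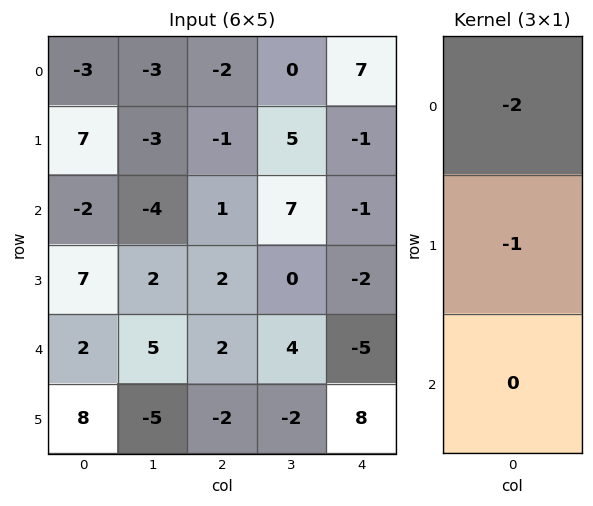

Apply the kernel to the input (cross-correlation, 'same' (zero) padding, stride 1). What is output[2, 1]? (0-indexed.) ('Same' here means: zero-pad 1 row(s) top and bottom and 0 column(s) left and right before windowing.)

The receptive field on the zero-padded input at this output position is [-3 / -4 / 2]. Elementwise product with the kernel and sum: -3·-2 + -4·-1.

10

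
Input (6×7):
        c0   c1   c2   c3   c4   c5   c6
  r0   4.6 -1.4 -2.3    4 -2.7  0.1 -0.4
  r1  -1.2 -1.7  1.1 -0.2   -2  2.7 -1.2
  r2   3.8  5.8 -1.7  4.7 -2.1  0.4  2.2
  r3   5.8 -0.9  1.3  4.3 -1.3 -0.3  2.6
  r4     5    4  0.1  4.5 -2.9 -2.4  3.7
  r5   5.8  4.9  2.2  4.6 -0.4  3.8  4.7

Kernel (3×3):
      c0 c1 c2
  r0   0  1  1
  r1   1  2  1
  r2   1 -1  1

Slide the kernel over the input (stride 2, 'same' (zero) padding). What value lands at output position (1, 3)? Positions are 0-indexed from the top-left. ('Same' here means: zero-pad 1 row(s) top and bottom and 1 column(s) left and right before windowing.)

0.7

The receptive field on the zero-padded input at this output position is [2.7 -1.2 0 / 0.4 2.2 0 / -0.3 2.6 0]. Elementwise product with the kernel and sum: -1.2·1 + 0·1 + 0.4·1 + 2.2·2 + 0·1 + -0.3·1 + 2.6·-1 + 0·1.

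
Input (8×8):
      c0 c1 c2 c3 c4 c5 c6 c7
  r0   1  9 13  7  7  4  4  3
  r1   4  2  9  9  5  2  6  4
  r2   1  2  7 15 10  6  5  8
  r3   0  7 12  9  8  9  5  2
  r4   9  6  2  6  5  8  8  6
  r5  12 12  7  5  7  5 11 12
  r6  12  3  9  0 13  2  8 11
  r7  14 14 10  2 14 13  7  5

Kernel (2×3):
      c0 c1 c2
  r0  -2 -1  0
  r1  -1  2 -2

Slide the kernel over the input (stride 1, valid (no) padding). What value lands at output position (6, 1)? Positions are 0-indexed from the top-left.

The receptive field on the input at this output position is [3 9 0 / 14 10 2]. Elementwise product with the kernel and sum: 3·-2 + 9·-1 + 14·-1 + 10·2 + 2·-2.

-13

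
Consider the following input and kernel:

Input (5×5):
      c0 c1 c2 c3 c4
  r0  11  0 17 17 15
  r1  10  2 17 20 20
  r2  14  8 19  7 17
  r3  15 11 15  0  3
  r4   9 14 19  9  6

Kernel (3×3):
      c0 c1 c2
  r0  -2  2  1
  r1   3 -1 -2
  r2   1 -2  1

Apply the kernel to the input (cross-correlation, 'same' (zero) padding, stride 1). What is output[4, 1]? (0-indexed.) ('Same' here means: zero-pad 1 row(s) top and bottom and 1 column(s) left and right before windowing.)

-18

The receptive field on the zero-padded input at this output position is [15 11 15 / 9 14 19 / 0 0 0]. Elementwise product with the kernel and sum: 15·-2 + 11·2 + 15·1 + 9·3 + 14·-1 + 19·-2 + 0·1 + 0·-2 + 0·1.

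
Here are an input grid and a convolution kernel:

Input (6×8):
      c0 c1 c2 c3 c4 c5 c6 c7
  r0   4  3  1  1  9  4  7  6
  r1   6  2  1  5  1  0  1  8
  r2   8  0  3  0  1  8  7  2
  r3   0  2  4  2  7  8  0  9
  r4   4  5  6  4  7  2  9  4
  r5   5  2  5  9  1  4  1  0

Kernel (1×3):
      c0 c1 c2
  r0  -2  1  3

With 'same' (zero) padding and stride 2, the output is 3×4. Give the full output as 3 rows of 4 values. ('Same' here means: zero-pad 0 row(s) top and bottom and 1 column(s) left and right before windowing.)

13 -2 19 17
8 3 25 -3
19 8 5 17

Output[0,0]: The receptive field on the zero-padded input at this output position is [0 4 3]. Elementwise product with the kernel and sum: 0·-2 + 4·1 + 3·3.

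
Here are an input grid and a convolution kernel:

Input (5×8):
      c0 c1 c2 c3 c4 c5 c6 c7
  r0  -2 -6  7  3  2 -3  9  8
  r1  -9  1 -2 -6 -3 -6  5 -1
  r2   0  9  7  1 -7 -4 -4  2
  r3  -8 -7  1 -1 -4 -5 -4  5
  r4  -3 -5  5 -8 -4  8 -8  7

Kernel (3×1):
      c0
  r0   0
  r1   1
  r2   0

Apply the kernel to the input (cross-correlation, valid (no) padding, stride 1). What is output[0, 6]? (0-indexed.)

The receptive field on the input at this output position is [9 / 5 / -4]. Elementwise product with the kernel and sum: 5·1.

5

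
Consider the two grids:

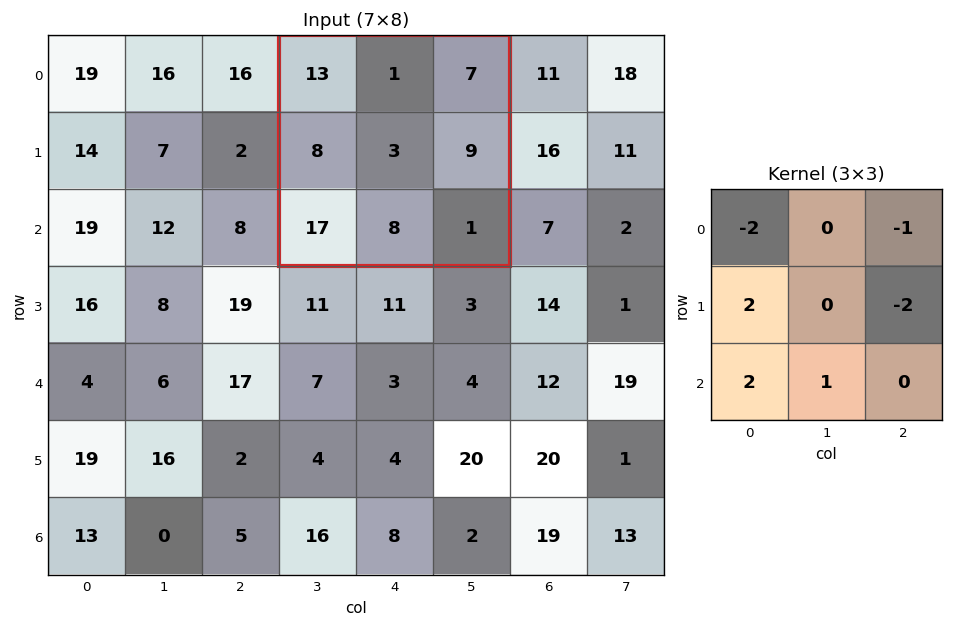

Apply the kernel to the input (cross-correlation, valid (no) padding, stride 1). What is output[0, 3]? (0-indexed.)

The receptive field on the input at this output position is [13 1 7 / 8 3 9 / 17 8 1]. Elementwise product with the kernel and sum: 13·-2 + 7·-1 + 8·2 + 9·-2 + 17·2 + 8·1.

7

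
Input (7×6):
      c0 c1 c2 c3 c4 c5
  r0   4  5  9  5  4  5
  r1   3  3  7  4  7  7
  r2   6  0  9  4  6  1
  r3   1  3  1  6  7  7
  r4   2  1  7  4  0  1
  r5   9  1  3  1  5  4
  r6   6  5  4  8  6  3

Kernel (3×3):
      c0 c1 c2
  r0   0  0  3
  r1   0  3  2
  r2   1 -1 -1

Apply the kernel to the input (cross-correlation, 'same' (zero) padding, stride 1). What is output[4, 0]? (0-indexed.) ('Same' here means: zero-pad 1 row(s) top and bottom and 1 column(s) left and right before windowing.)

7

The receptive field on the zero-padded input at this output position is [0 1 3 / 0 2 1 / 0 9 1]. Elementwise product with the kernel and sum: 3·3 + 2·3 + 1·2 + 0·1 + 9·-1 + 1·-1.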